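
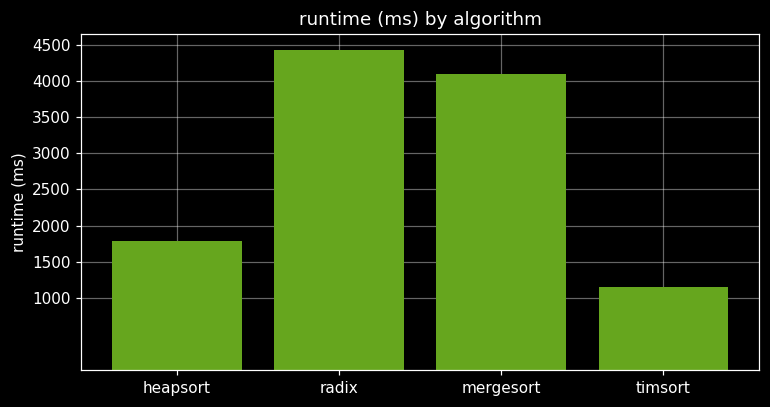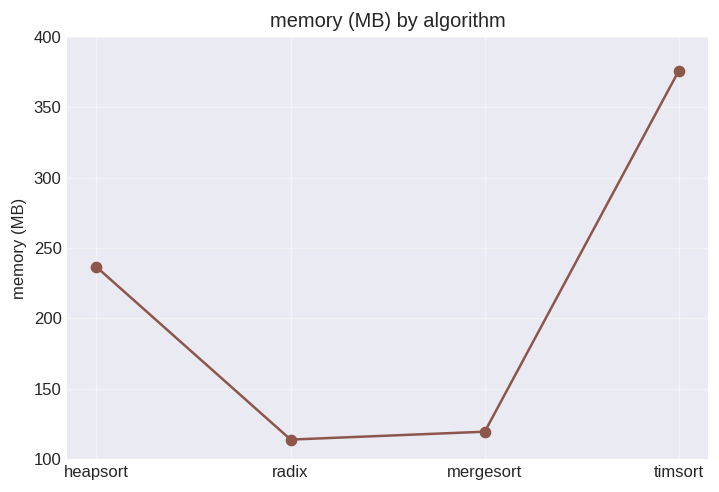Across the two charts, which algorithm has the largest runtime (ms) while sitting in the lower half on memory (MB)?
radix

Chart 2 median memory (MB) ≈ 200; below-median algorithms: radix, mergesort. Among those, radix has the highest runtime (ms) (≈ 4500).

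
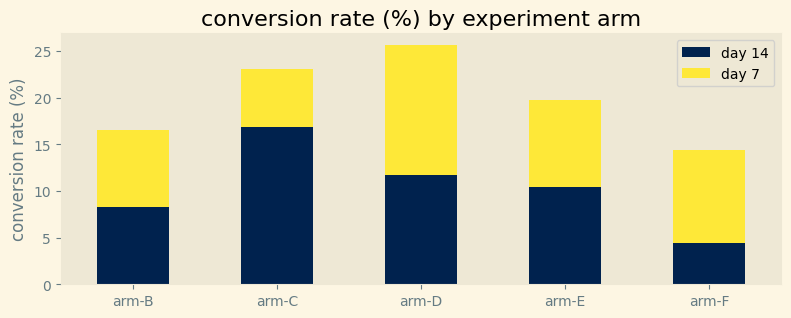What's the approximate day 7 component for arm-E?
≈ 10

day 7 top ≈ 20, bottom ≈ 10; segment ≈ 10.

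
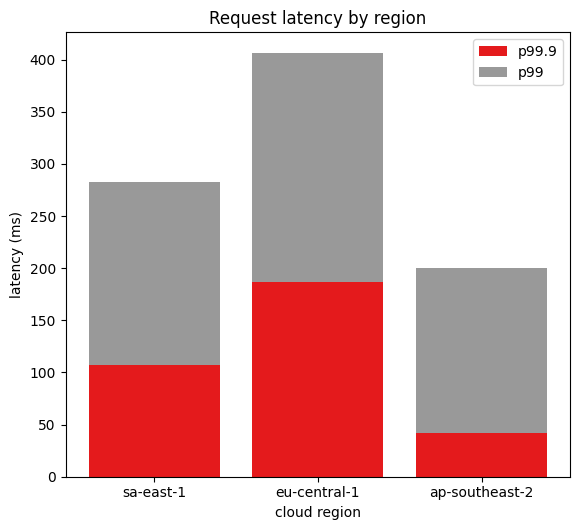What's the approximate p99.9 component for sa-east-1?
p99.9 top ≈ 100, bottom ≈ 0; segment ≈ 100.

≈ 100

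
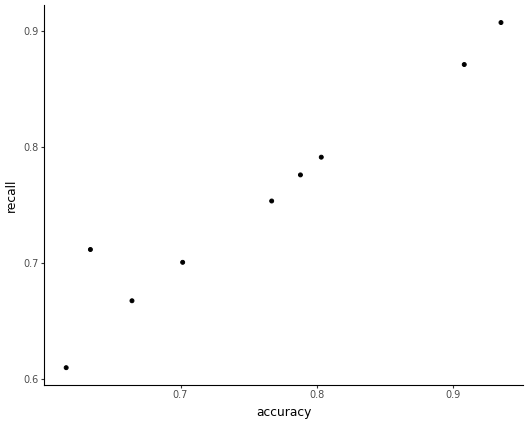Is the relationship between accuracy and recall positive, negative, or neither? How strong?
positive, strong

Points are positively correlated; strong (|r| ≈ 1.0).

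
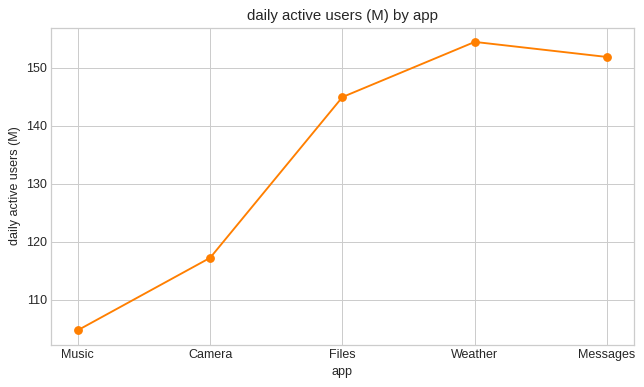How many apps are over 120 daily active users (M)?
Above 120: Files, Weather, Messages.

3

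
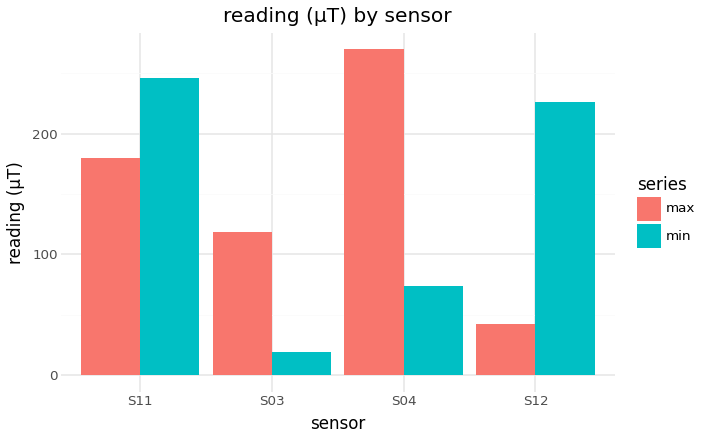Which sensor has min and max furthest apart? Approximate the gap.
S04, ≈ 200 µT

S04: min ≈ 75, max ≈ 275 → gap ≈ 200. Next-largest (S12) is only ≈ 175.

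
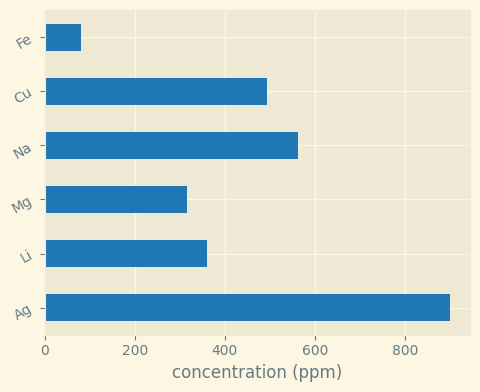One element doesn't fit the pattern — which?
Ag ≈ 900; the rest sit between ≈ 100 and ≈ 600.

Ag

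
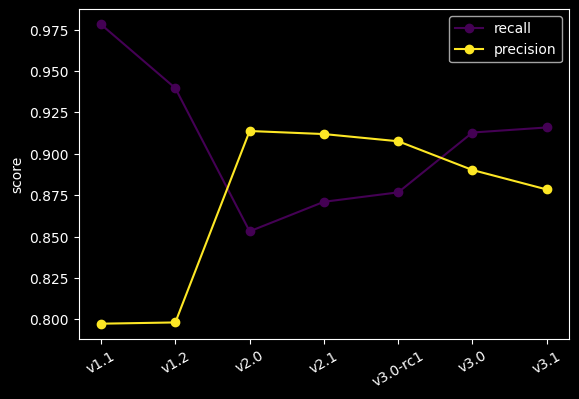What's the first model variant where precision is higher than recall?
v1.2: precision ≈ 0.80 vs recall ≈ 0.94 (not yet); v2.0: precision ≈ 0.92 vs recall ≈ 0.86 (first crossover).

v2.0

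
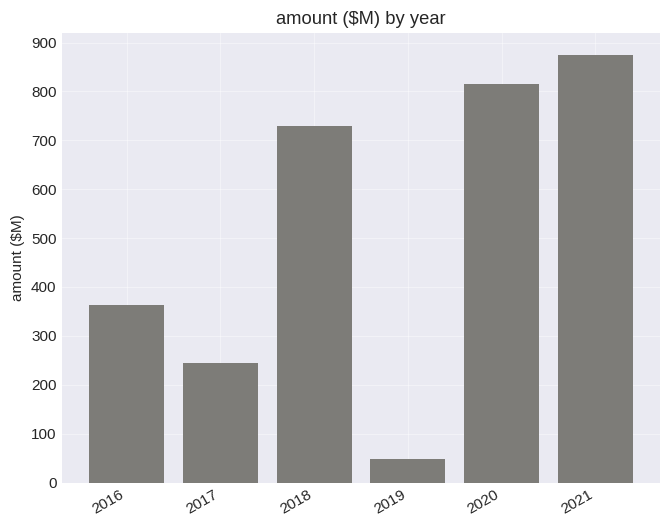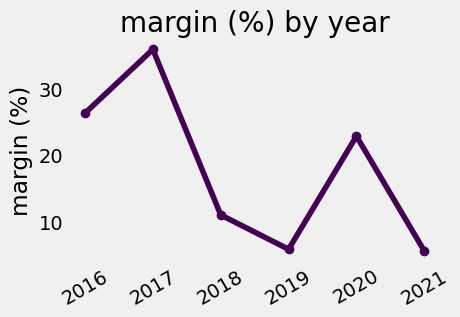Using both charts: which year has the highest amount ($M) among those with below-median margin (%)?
2021

Chart 2 median margin (%) ≈ 15; below-median years: 2018, 2019, 2021. Among those, 2021 has the highest amount ($M) (≈ 900).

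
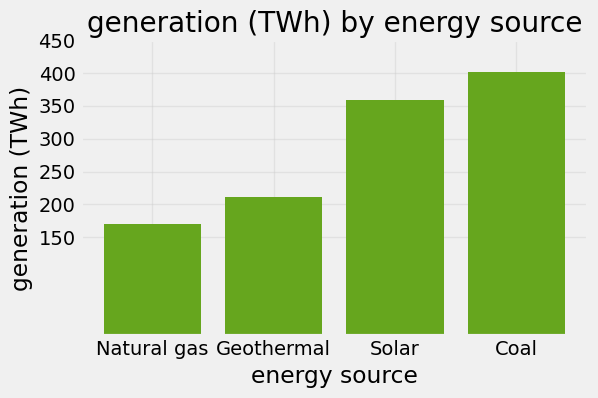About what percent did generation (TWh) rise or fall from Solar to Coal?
Solar ≈ 350, Coal ≈ 400; (400 − 350) / 350 ≈ +14.3%.

≈ +14.3%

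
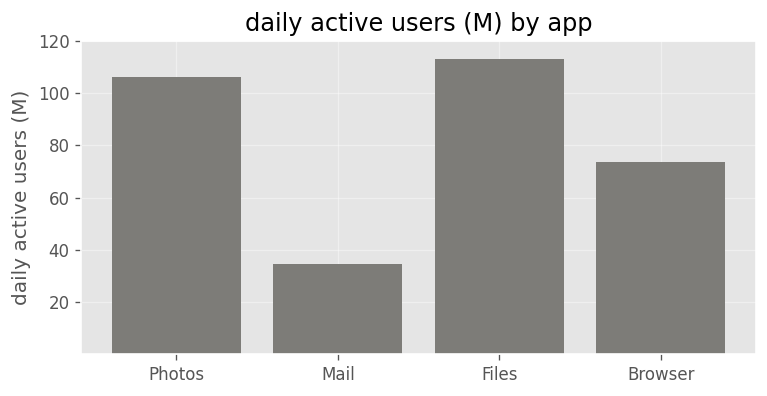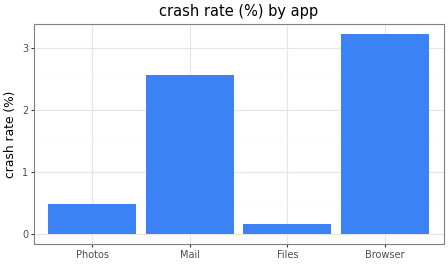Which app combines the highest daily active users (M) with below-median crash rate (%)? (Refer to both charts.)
Chart 2 median crash rate (%) ≈ 1.5; below-median apps: Photos, Files. Among those, Files has the highest daily active users (M) (≈ 120).

Files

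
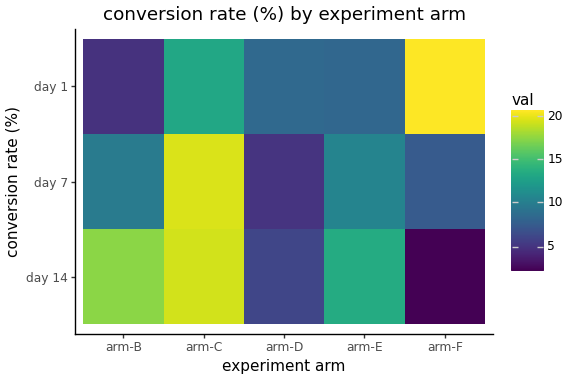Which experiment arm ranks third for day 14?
Top 4 for day 14: arm-C ≈ 20, arm-B ≈ 18, arm-E ≈ 14, arm-D ≈ 6.

arm-E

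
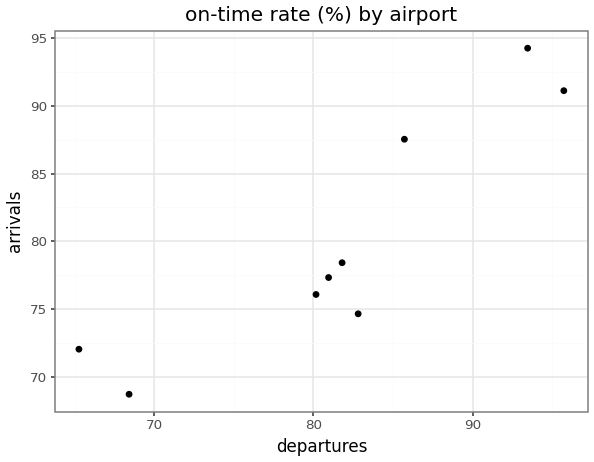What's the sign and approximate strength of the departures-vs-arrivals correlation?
positive, strong

Points are positively correlated; strong (|r| ≈ 0.9).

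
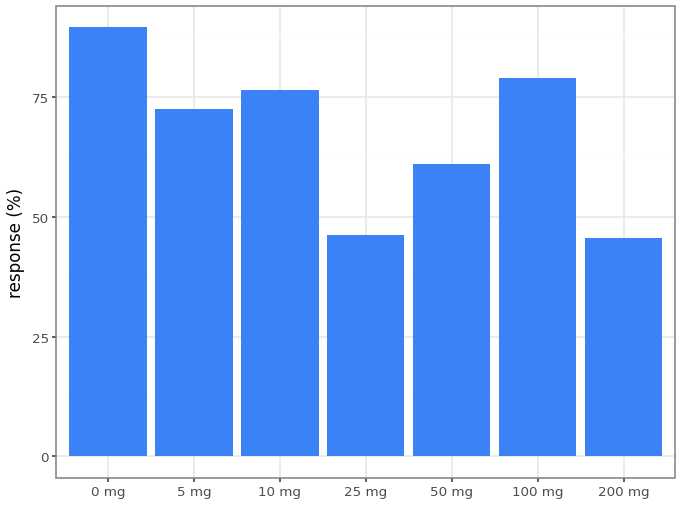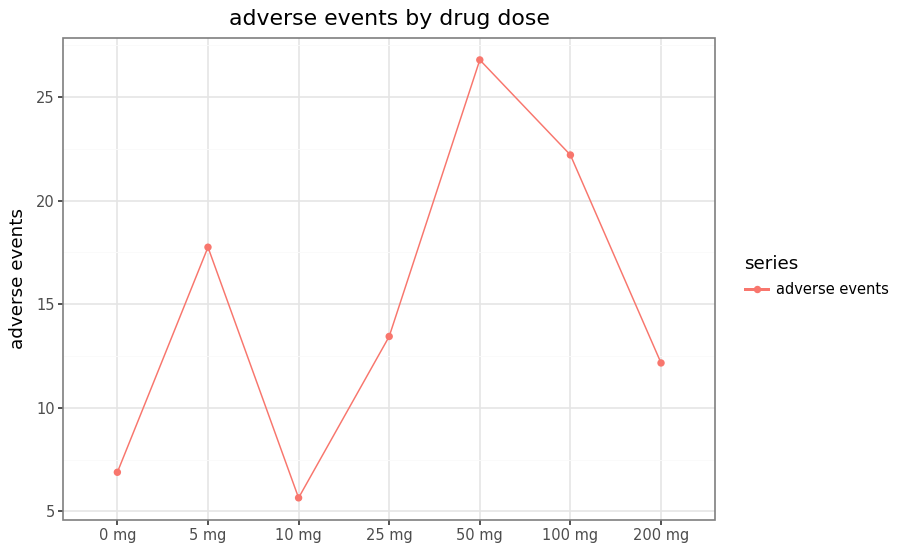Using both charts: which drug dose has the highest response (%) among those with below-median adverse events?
Chart 2 median adverse events ≈ 15; below-median drug doses: 0 mg, 10 mg, 200 mg. Among those, 0 mg has the highest response (%) (≈ 90).

0 mg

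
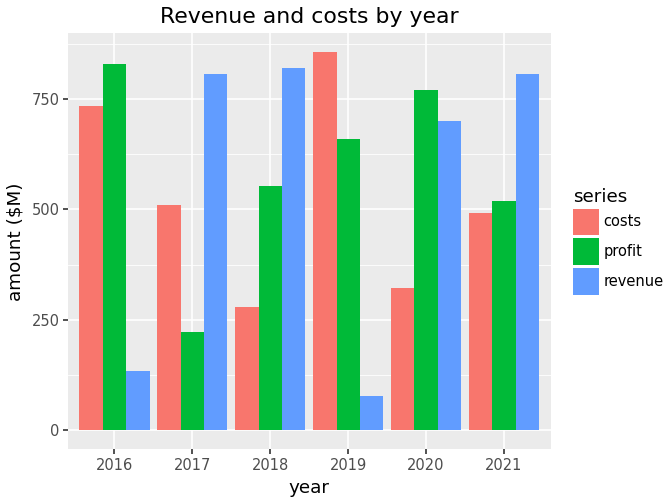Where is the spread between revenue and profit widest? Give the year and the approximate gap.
2016: revenue ≈ 100, profit ≈ 800 → gap ≈ 700. Next-largest (2017) is only ≈ 600.

2016, ≈ 700 $M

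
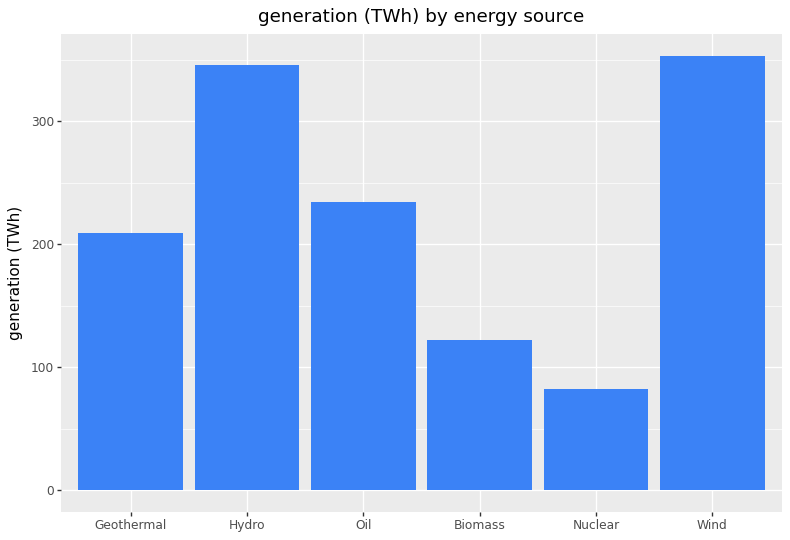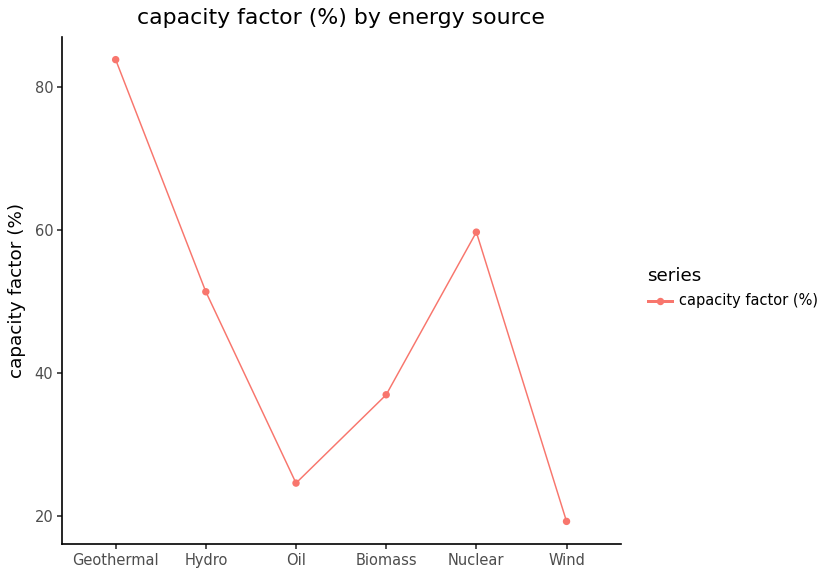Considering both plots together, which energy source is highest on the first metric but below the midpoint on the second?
Chart 2 median capacity factor (%) ≈ 40; below-median energy sources: Oil, Biomass, Wind. Among those, Wind has the highest generation (TWh) (≈ 350).

Wind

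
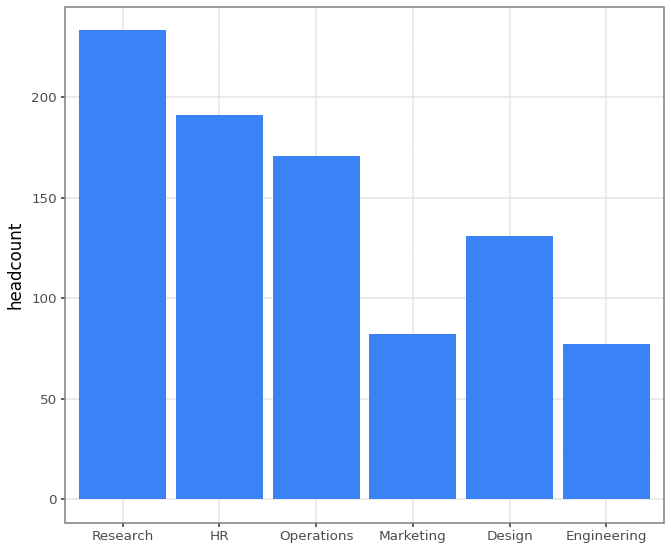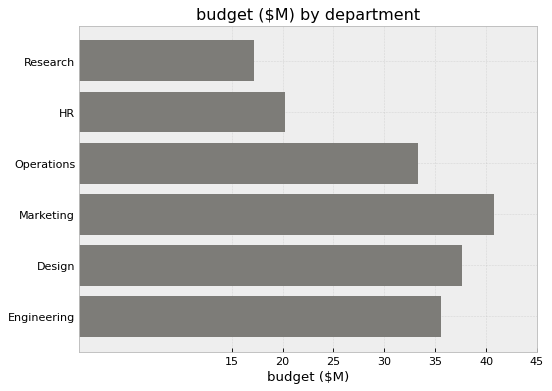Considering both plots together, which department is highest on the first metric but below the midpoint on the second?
Research

Chart 2 median budget ($M) ≈ 35; below-median departments: Research, HR, Operations. Among those, Research has the highest headcount (≈ 225).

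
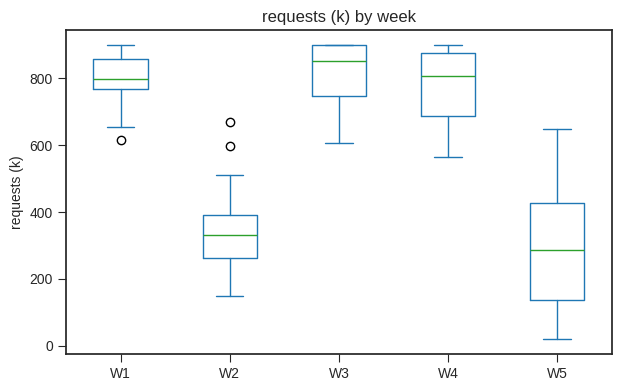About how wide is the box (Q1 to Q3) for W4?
≈ 200

Q3 ≈ 900, Q1 ≈ 700; IQR ≈ 200.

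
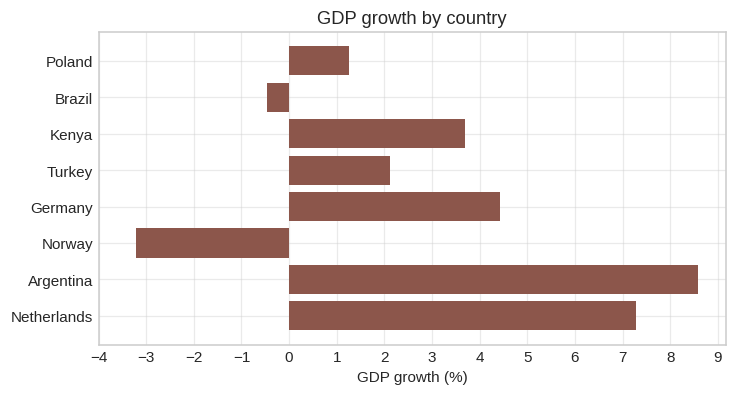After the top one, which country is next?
Netherlands

Top 3: Argentina ≈ 9, Netherlands ≈ 7, Germany ≈ 4.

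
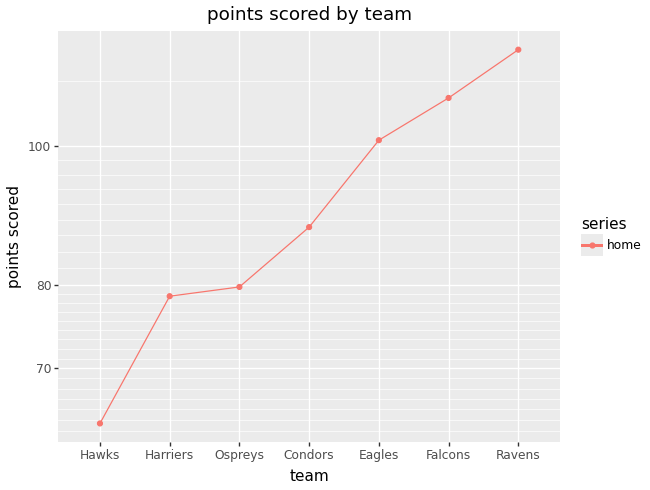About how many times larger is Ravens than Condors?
≈ 1.28×

Ravens ≈ 115, Condors ≈ 90; 115/90 ≈ 1.28.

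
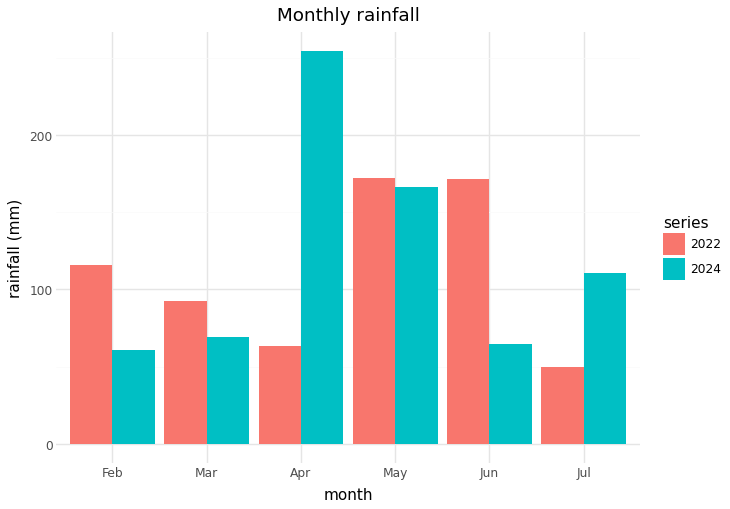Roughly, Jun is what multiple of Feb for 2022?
≈ 1.4×

Jun ≈ 175, Feb ≈ 125; 175/125 ≈ 1.4.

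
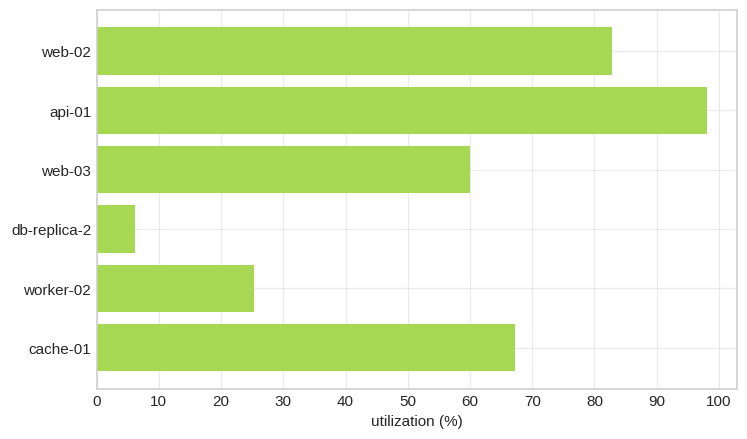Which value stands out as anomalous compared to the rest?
db-replica-2 ≈ 10; the rest sit between ≈ 30 and ≈ 100.

db-replica-2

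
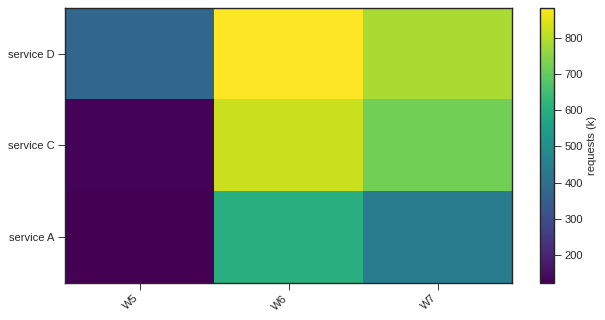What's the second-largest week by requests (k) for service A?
W7

Top 3 for service A: W6 ≈ 600, W7 ≈ 400, W5 ≈ 100.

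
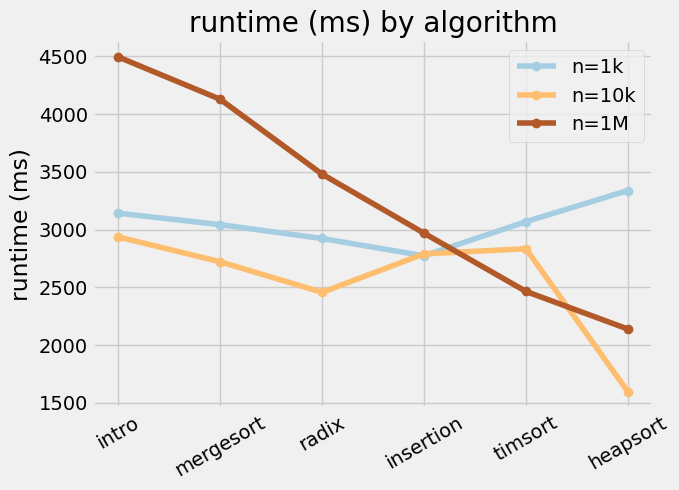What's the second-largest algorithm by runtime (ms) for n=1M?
Top 3 for n=1M: intro ≈ 4500, mergesort ≈ 4000, radix ≈ 3500.

mergesort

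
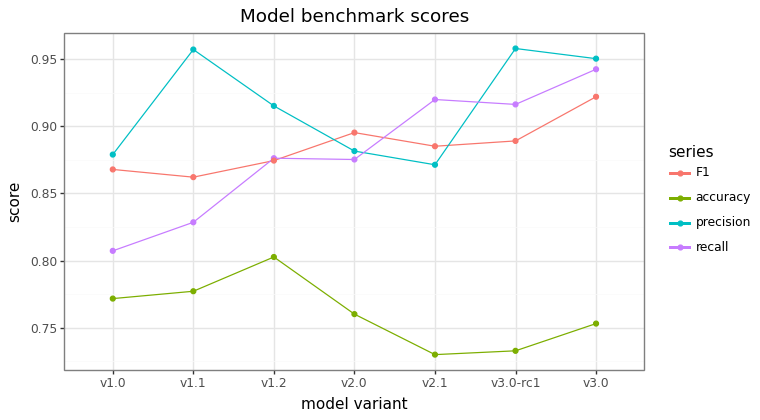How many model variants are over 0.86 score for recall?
Above 0.86: v1.2, v2.0, v2.1, v3.0-rc1, v3.0.

5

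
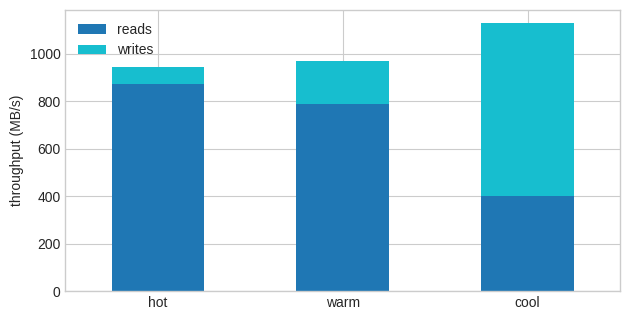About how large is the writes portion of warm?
writes top ≈ 1000, bottom ≈ 800; segment ≈ 200.

≈ 200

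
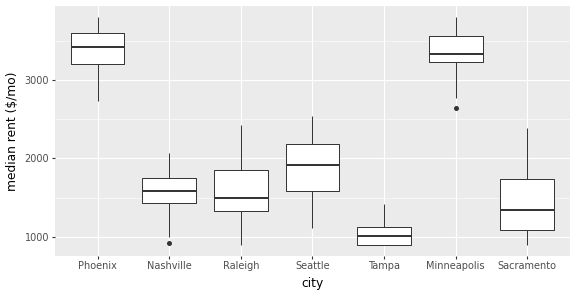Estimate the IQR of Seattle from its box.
≈ 500

Q3 ≈ 2000, Q1 ≈ 1500; IQR ≈ 500.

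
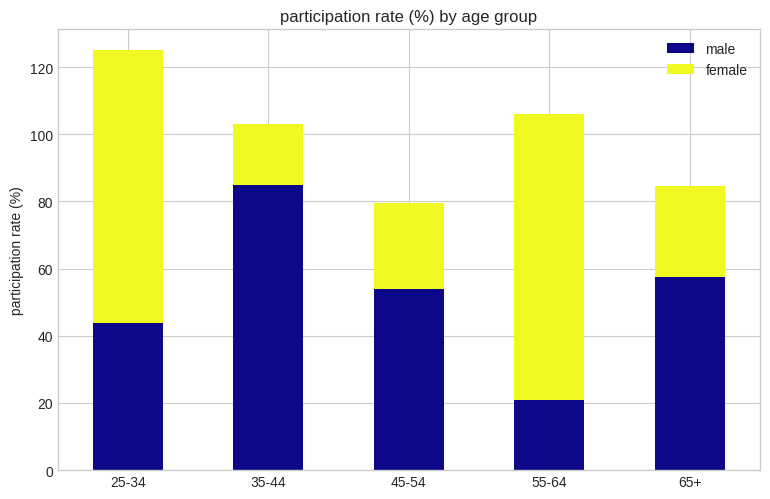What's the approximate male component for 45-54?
male top ≈ 60, bottom ≈ 0; segment ≈ 60.

≈ 60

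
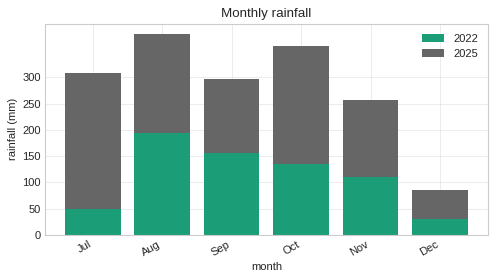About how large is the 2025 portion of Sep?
≈ 150

2025 top ≈ 300, bottom ≈ 150; segment ≈ 150.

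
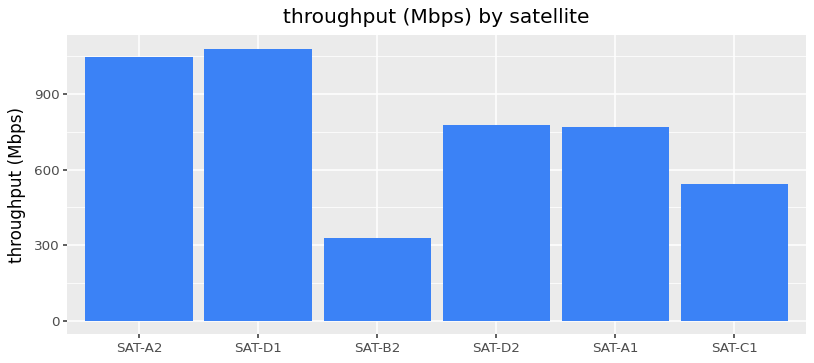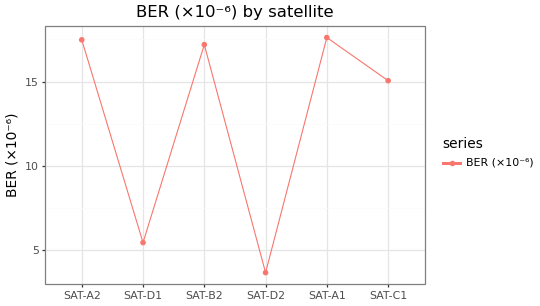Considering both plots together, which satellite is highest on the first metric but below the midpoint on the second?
Chart 2 median BER (×10⁻⁶) ≈ 16; below-median satellites: SAT-D1, SAT-D2, SAT-C1. Among those, SAT-D1 has the highest throughput (Mbps) (≈ 1100).

SAT-D1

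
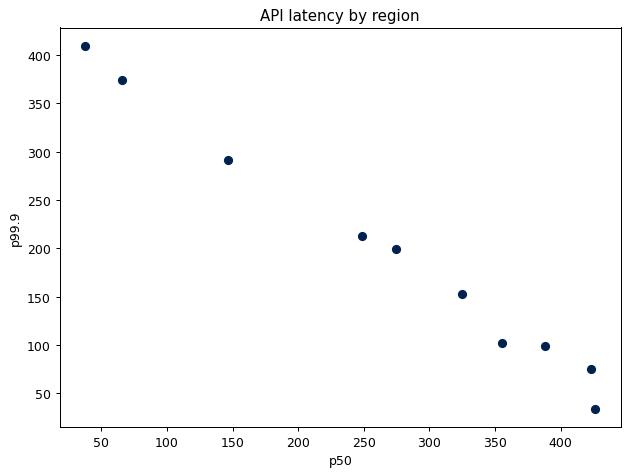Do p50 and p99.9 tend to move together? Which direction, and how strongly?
negative, strong

Points are negatively correlated; strong (|r| ≈ 1.0).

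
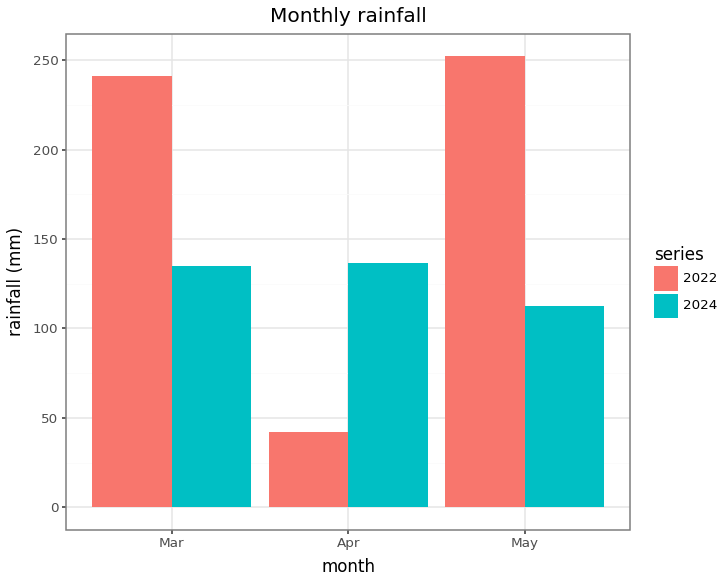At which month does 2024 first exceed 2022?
Mar: 2024 ≈ 125 vs 2022 ≈ 250 (not yet); Apr: 2024 ≈ 125 vs 2022 ≈ 50 (first crossover).

Apr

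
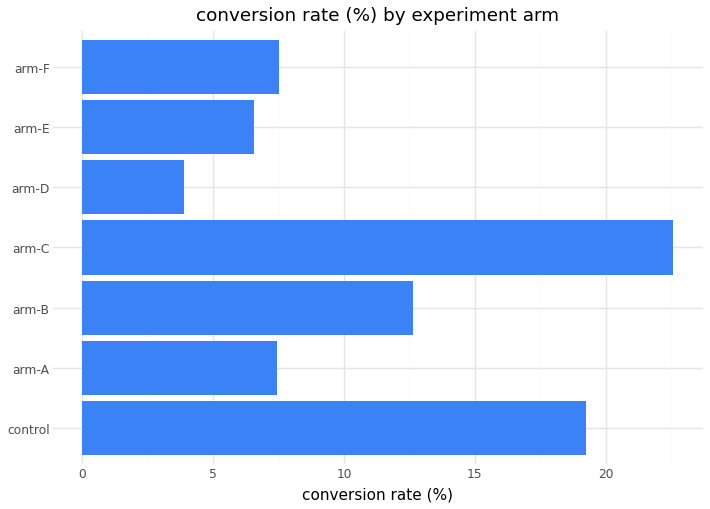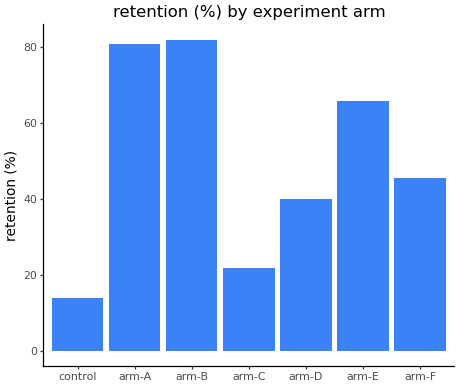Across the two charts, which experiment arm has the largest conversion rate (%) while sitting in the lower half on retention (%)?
arm-C

Chart 2 median retention (%) ≈ 50; below-median experiment arms: control, arm-C, arm-D. Among those, arm-C has the highest conversion rate (%) (≈ 25).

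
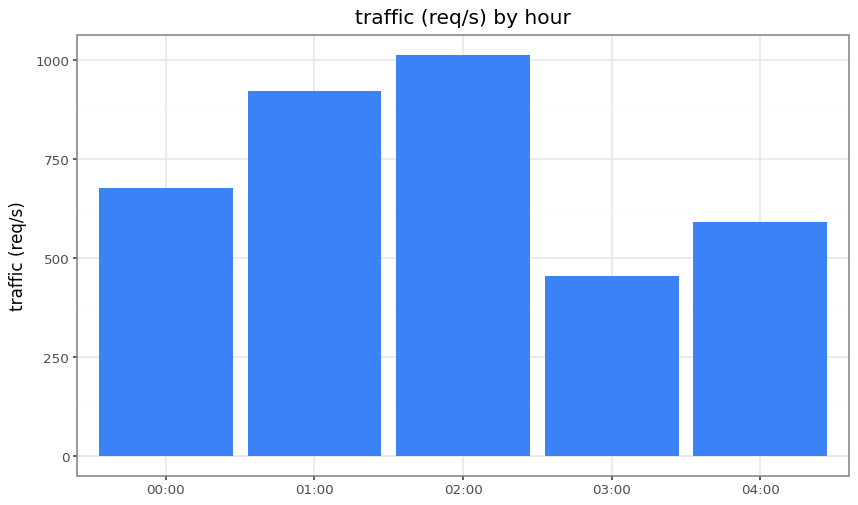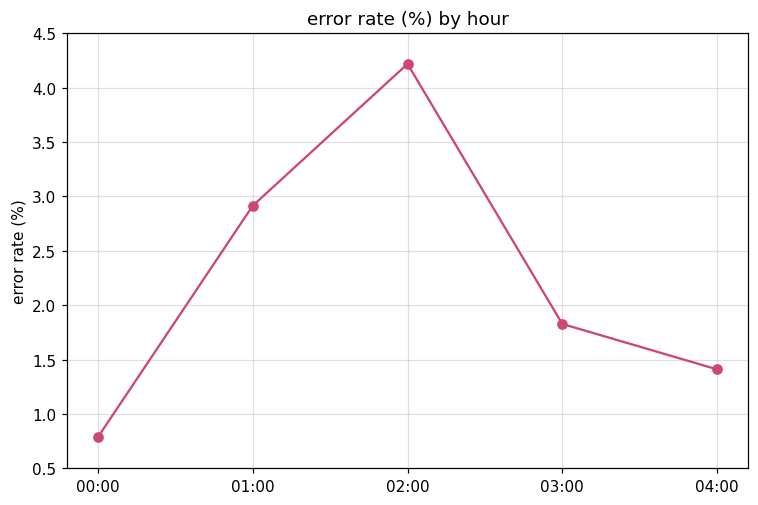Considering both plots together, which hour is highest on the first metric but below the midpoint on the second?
00:00

Chart 2 median error rate (%) ≈ 2; below-median hours: 00:00, 04:00. Among those, 00:00 has the highest traffic (req/s) (≈ 700).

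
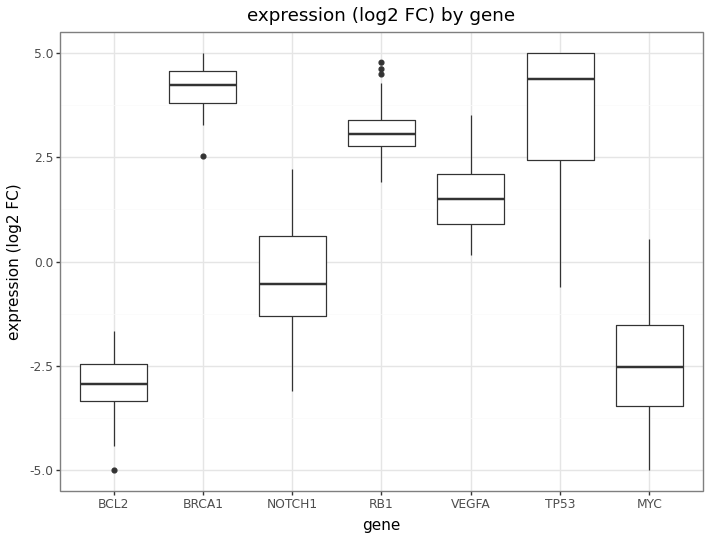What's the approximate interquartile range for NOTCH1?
≈ 2

Q3 ≈ 1, Q1 ≈ -1; IQR ≈ 2.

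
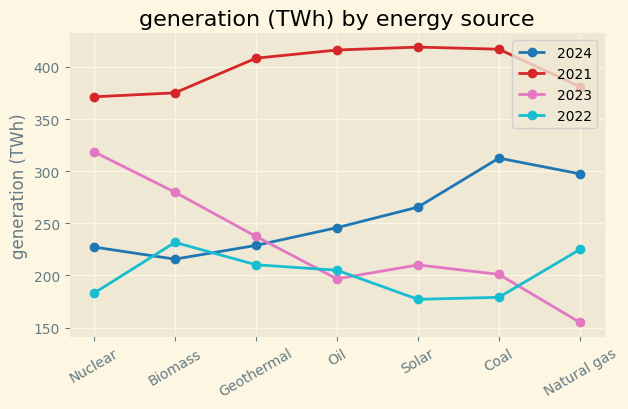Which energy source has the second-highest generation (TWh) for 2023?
Biomass

Top 3 for 2023: Nuclear ≈ 325, Biomass ≈ 275, Geothermal ≈ 225.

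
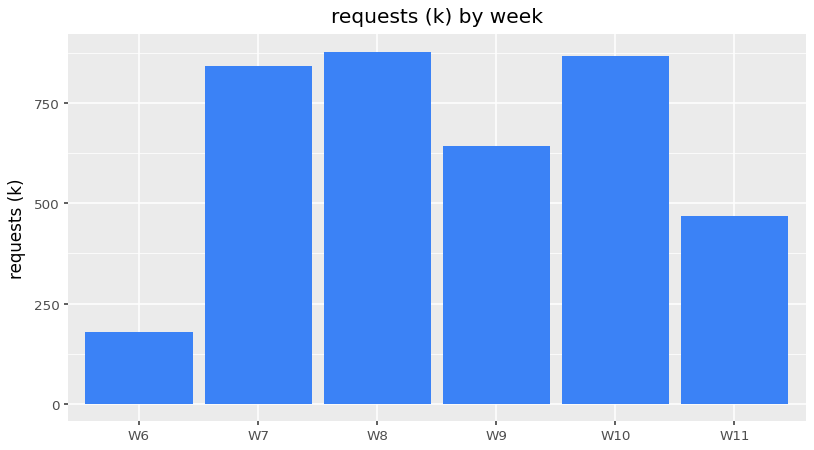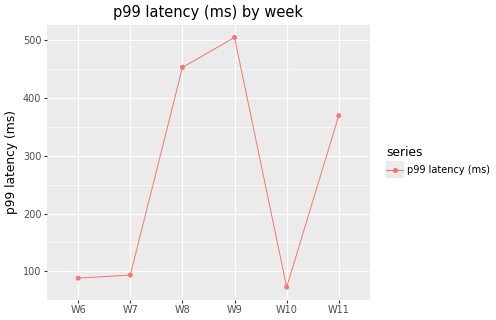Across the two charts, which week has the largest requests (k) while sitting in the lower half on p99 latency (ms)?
W10

Chart 2 median p99 latency (ms) ≈ 250; below-median weeks: W6, W7, W10. Among those, W10 has the highest requests (k) (≈ 900).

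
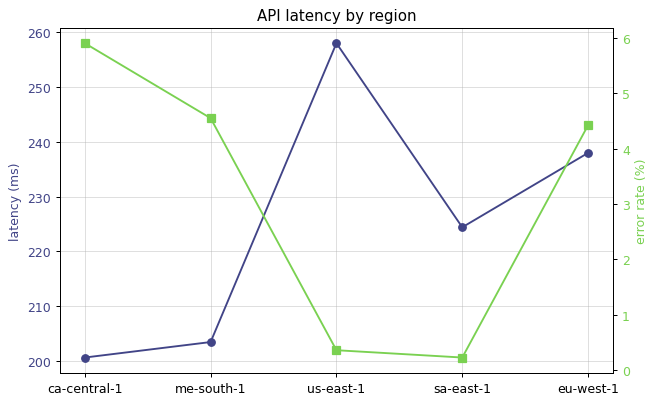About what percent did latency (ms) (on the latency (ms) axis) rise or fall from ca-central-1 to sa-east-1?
ca-central-1 ≈ 200, sa-east-1 ≈ 225; (225 − 200) / 200 ≈ +12.5%.

≈ +12.5%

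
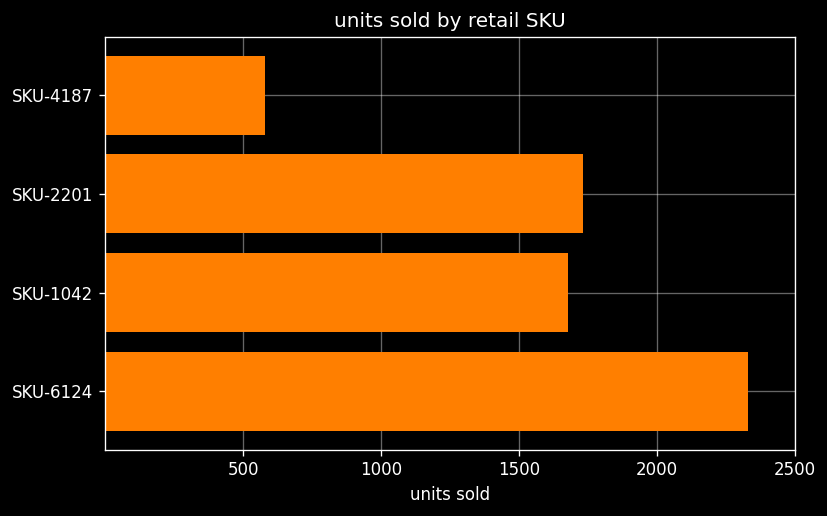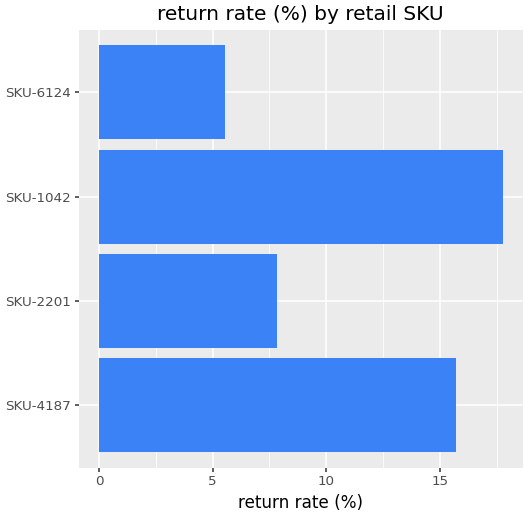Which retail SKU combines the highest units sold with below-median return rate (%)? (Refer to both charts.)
SKU-6124

Chart 2 median return rate (%) ≈ 12; below-median retail SKUs: SKU-2201, SKU-6124. Among those, SKU-6124 has the highest units sold (≈ 2500).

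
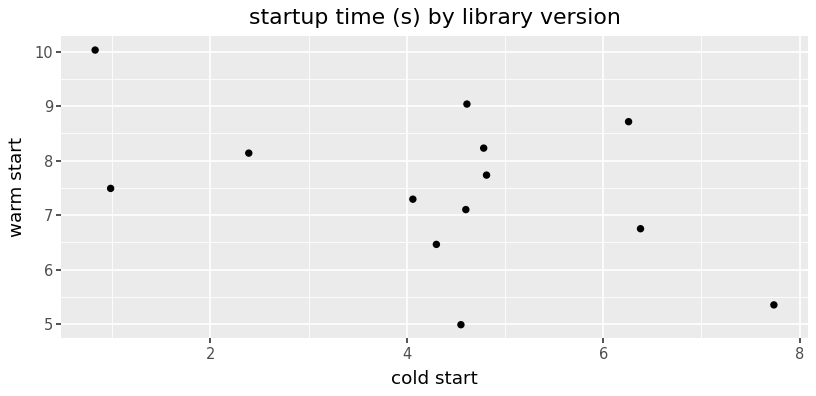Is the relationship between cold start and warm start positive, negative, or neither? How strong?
Points are negatively correlated; moderate (|r| ≈ 0.5).

negative, moderate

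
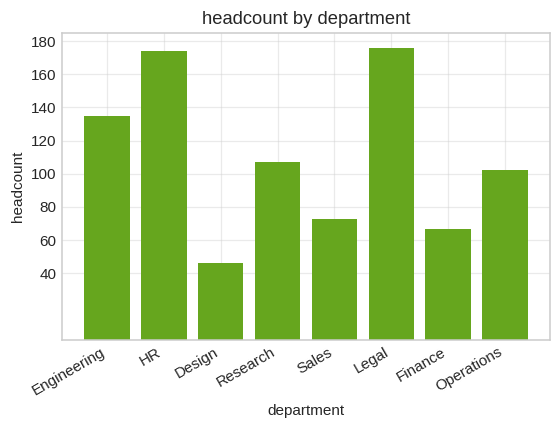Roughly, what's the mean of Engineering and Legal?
(140 + 180) / 2 ≈ 160.

≈ 160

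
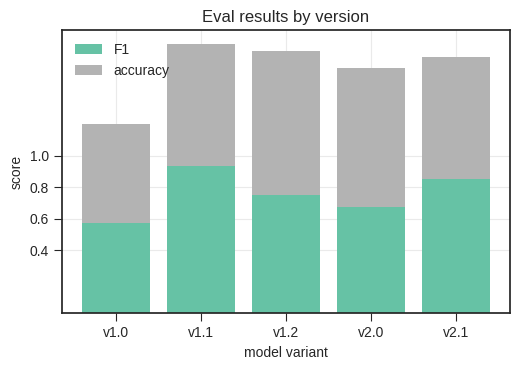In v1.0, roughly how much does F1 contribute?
F1 top ≈ 0.6, bottom ≈ 0.0; segment ≈ 0.6.

≈ 0.6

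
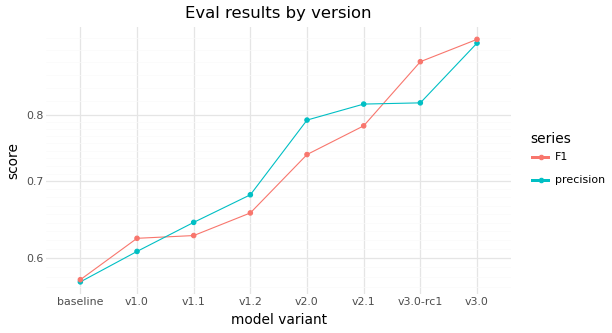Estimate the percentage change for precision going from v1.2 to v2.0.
≈ +14.3%

v1.2 ≈ 0.70, v2.0 ≈ 0.80; (0.80 − 0.70) / 0.70 ≈ +14.3%.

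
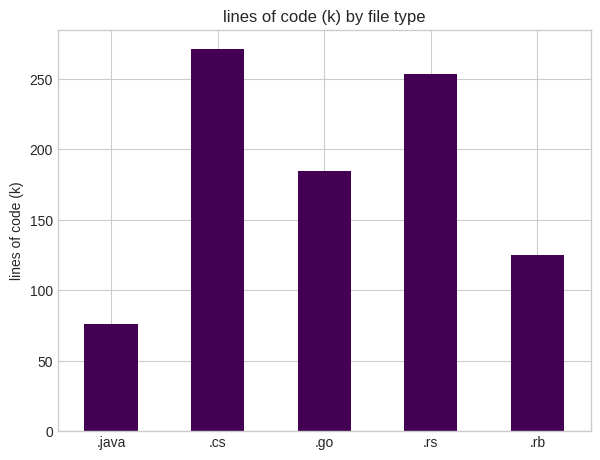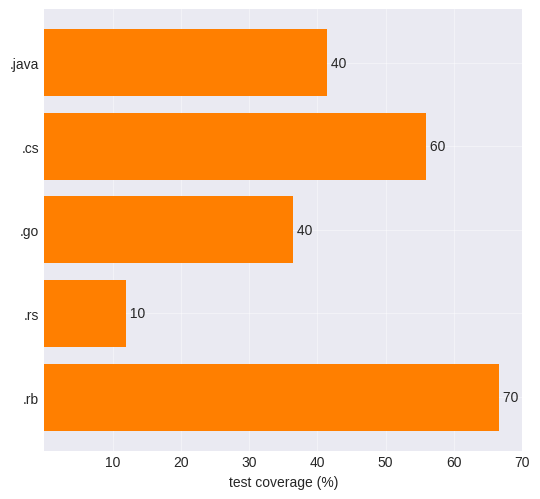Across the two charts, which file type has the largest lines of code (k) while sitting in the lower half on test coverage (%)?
Chart 2 median test coverage (%) ≈ 40; below-median file types: .go, .rs. Among those, .rs has the highest lines of code (k) (≈ 250).

.rs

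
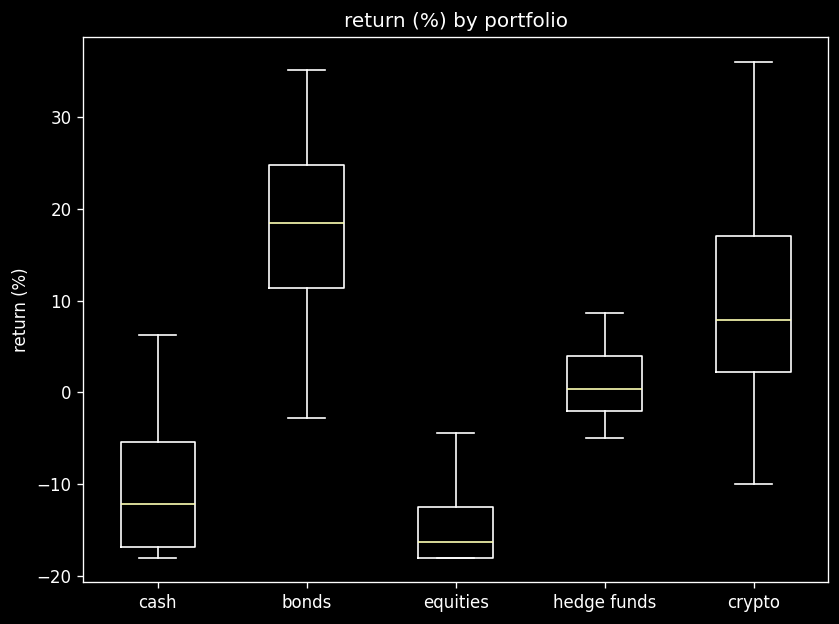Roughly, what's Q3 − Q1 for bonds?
Q3 ≈ 25, Q1 ≈ 10; IQR ≈ 15.

≈ 15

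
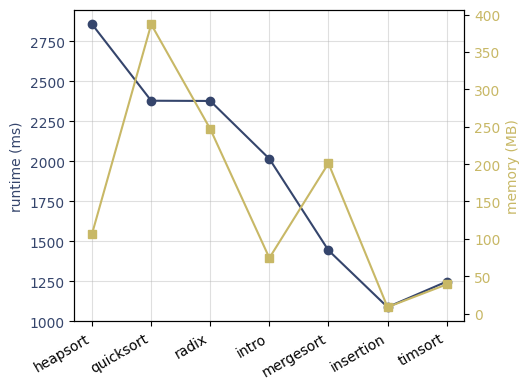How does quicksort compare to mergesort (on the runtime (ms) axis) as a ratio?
quicksort ≈ 2400, mergesort ≈ 1400; 2400/1400 ≈ 1.71.

≈ 1.71×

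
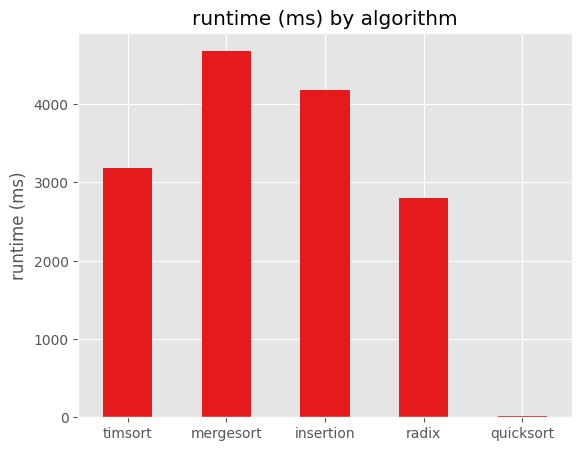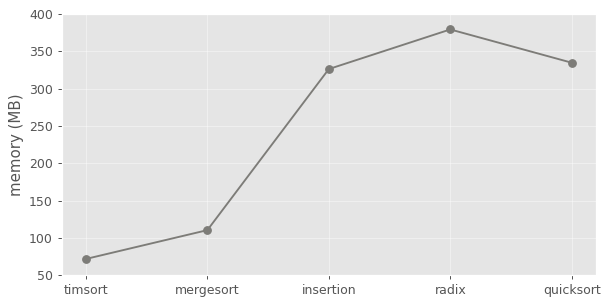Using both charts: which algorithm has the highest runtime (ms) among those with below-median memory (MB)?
mergesort

Chart 2 median memory (MB) ≈ 350; below-median algorithms: timsort, mergesort. Among those, mergesort has the highest runtime (ms) (≈ 4500).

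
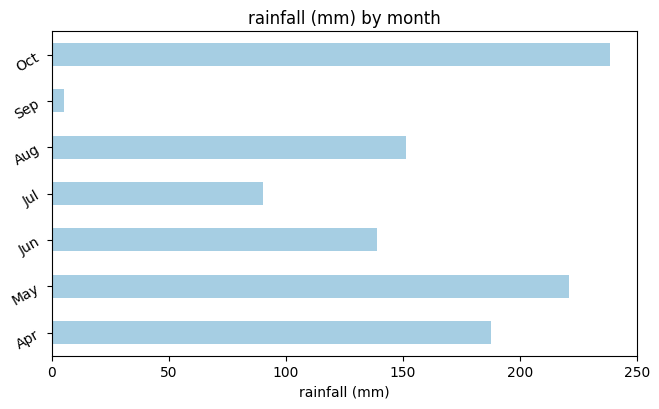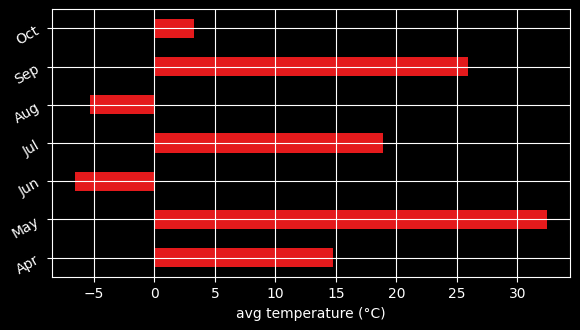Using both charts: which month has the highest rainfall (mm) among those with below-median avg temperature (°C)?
Chart 2 median avg temperature (°C) ≈ 15; below-median months: Jun, Aug, Oct. Among those, Oct has the highest rainfall (mm) (≈ 250).

Oct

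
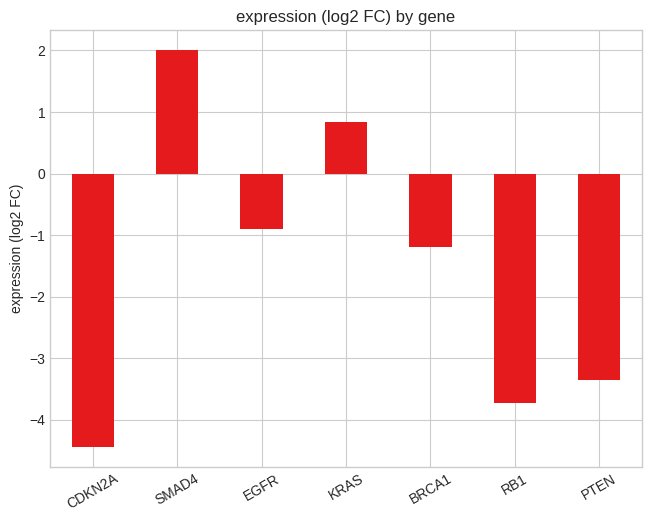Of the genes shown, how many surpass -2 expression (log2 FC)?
4

Above -2: SMAD4, EGFR, KRAS, BRCA1.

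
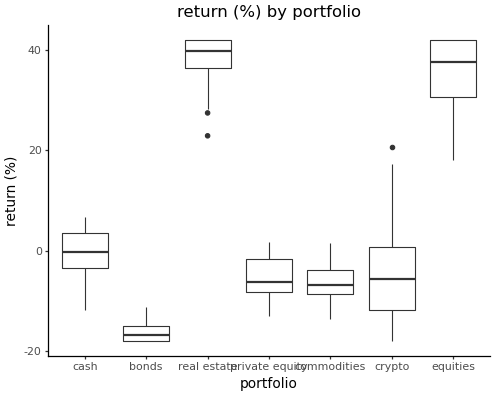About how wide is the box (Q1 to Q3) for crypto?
≈ 10

Q3 ≈ 0, Q1 ≈ -10; IQR ≈ 10.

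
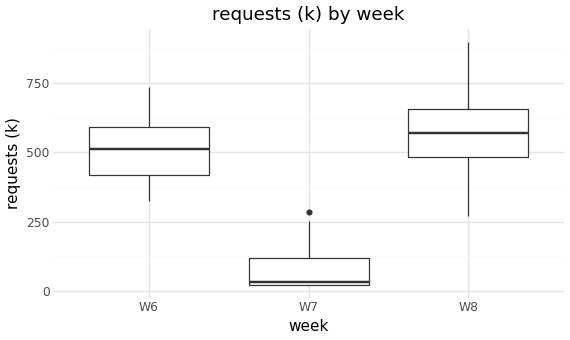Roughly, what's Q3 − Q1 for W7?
Q3 ≈ 100, Q1 ≈ 0; IQR ≈ 100.

≈ 100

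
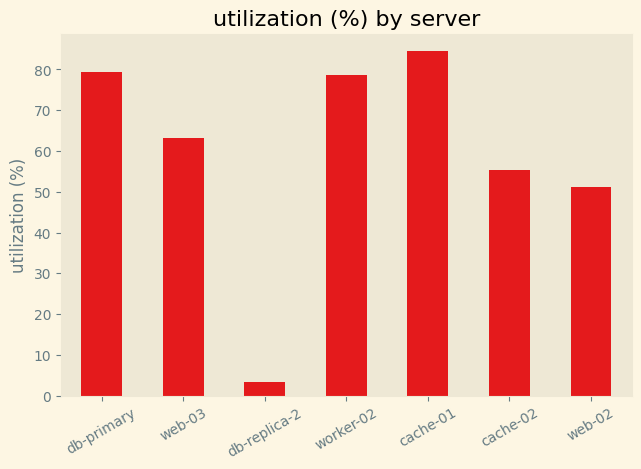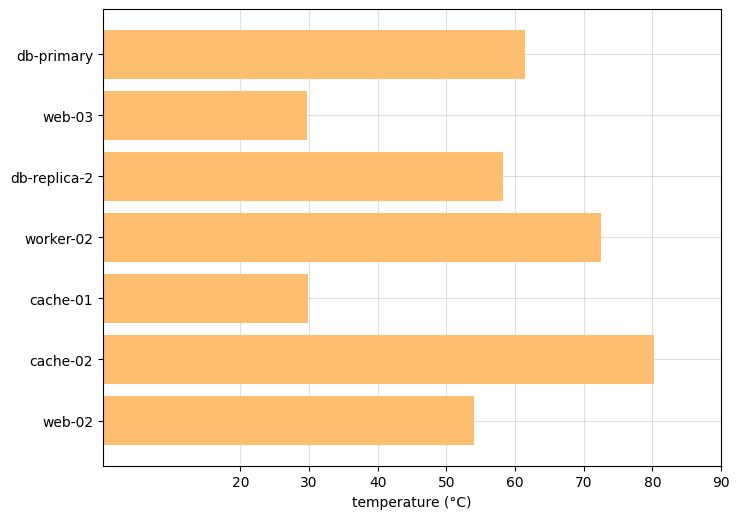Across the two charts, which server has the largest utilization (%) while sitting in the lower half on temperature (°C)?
Chart 2 median temperature (°C) ≈ 60; below-median servers: web-03, cache-01, web-02. Among those, cache-01 has the highest utilization (%) (≈ 80).

cache-01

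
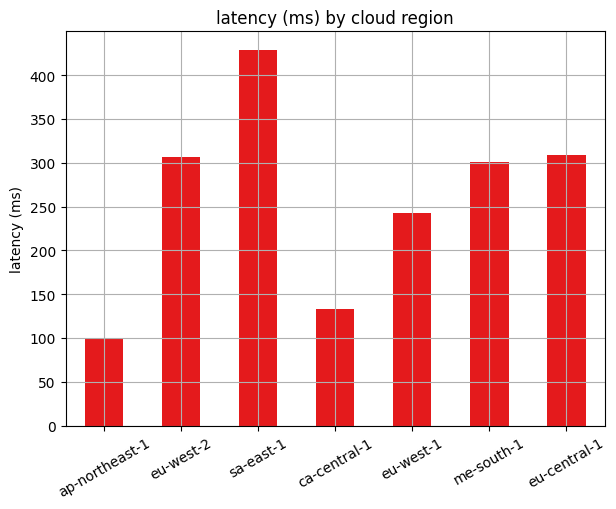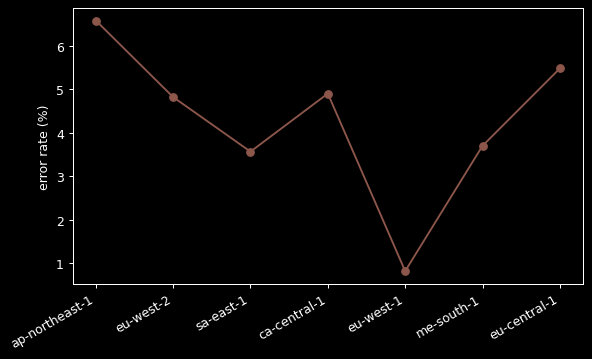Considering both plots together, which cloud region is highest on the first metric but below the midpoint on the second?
sa-east-1

Chart 2 median error rate (%) ≈ 5; below-median cloud regions: sa-east-1, eu-west-1, me-south-1. Among those, sa-east-1 has the highest latency (ms) (≈ 450).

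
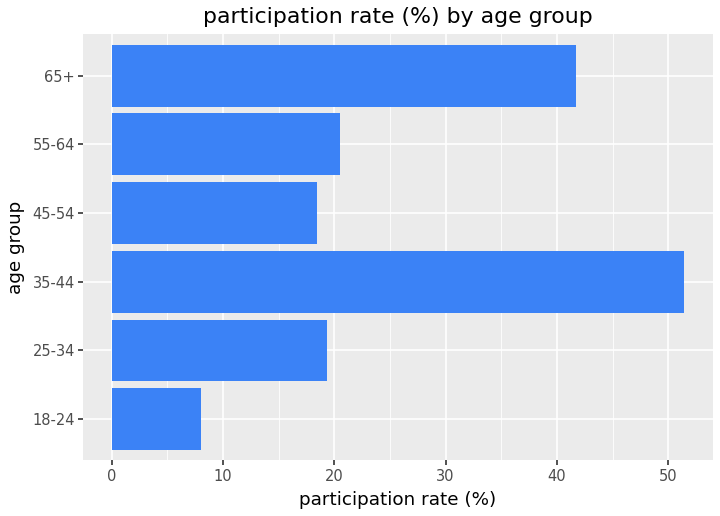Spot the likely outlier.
35-44

35-44 ≈ 50; the rest sit between ≈ 10 and ≈ 40.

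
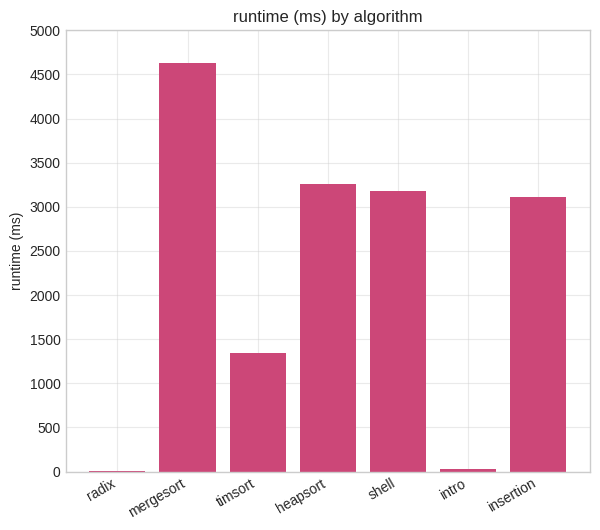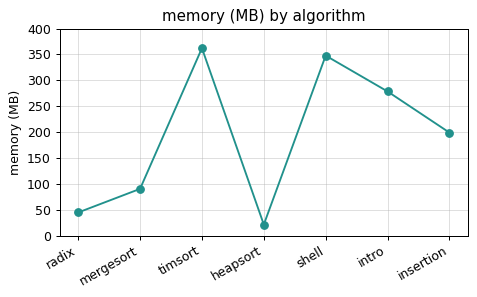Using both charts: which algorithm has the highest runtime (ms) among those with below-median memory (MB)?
mergesort

Chart 2 median memory (MB) ≈ 200; below-median algorithms: radix, mergesort, heapsort. Among those, mergesort has the highest runtime (ms) (≈ 4500).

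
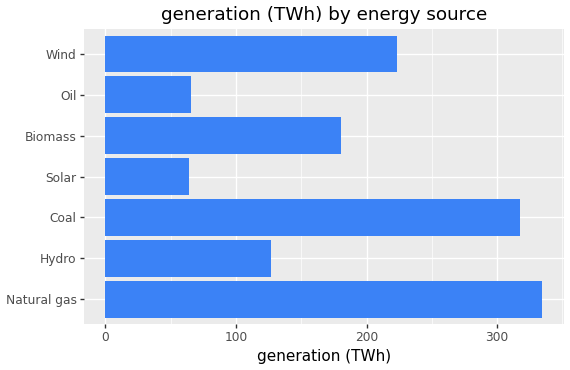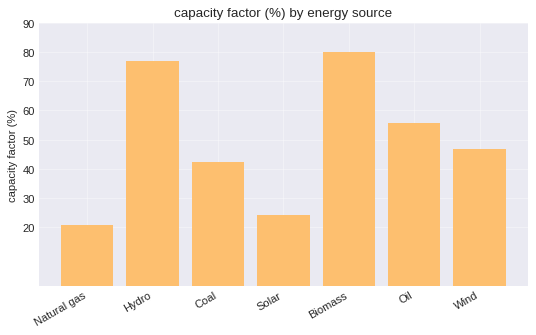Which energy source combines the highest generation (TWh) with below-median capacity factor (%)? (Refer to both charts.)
Natural gas

Chart 2 median capacity factor (%) ≈ 50; below-median energy sources: Natural gas, Coal, Solar. Among those, Natural gas has the highest generation (TWh) (≈ 350).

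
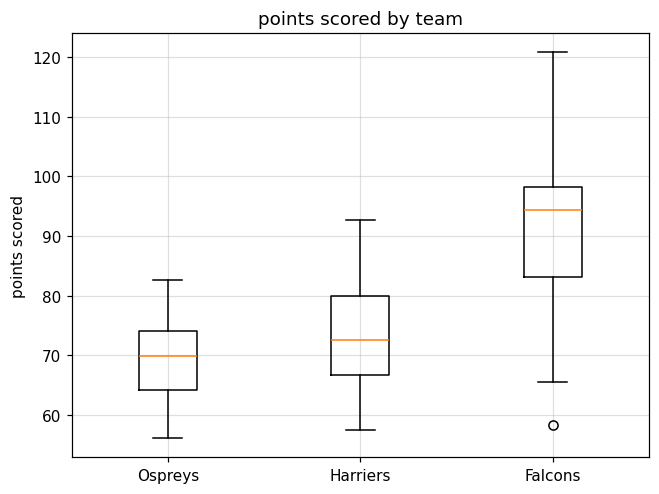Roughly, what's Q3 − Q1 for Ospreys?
≈ 10

Q3 ≈ 74, Q1 ≈ 64; IQR ≈ 10.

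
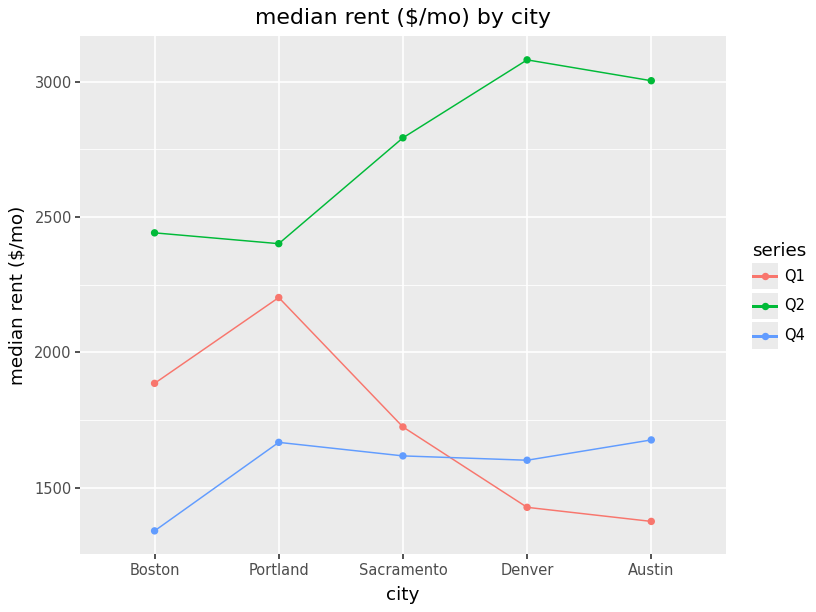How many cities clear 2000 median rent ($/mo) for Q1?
Above 2000: Portland.

1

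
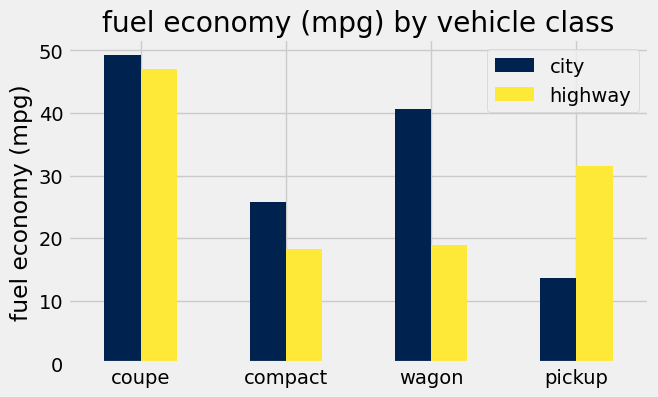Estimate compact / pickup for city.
compact ≈ 25, pickup ≈ 15; 25/15 ≈ 1.67.

≈ 1.67×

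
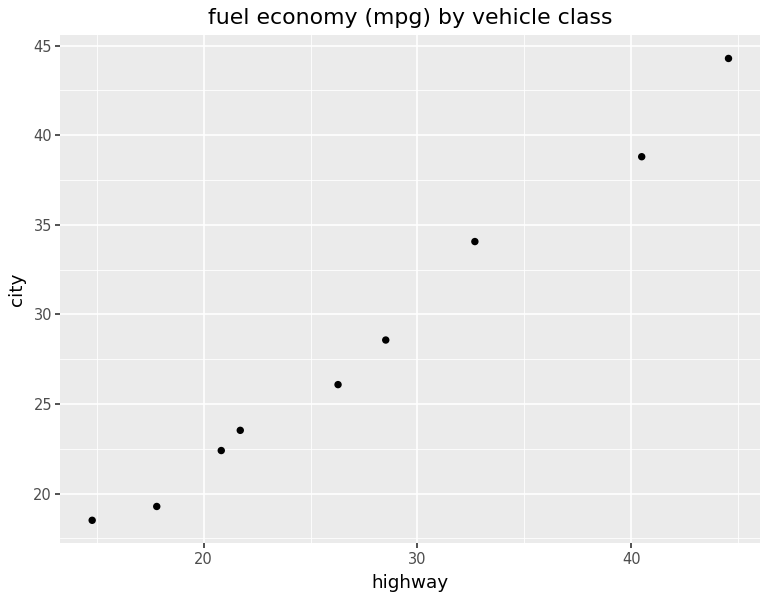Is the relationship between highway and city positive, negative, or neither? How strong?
Points are positively correlated; strong (|r| ≈ 1.0).

positive, strong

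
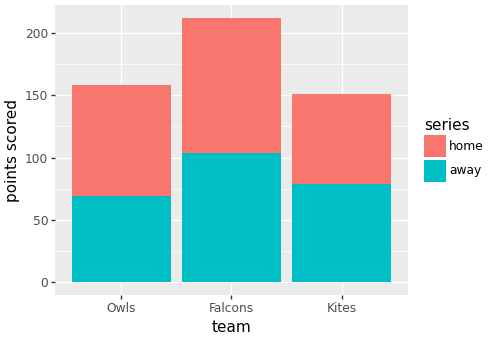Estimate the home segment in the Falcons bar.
≈ 120

home top ≈ 220, bottom ≈ 100; segment ≈ 120.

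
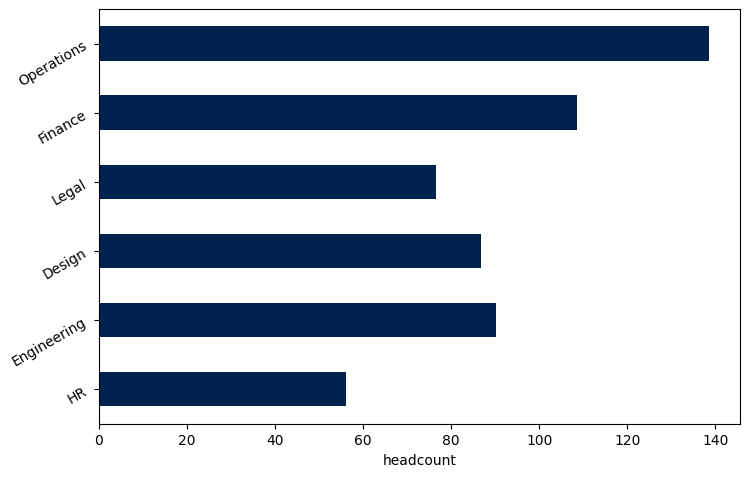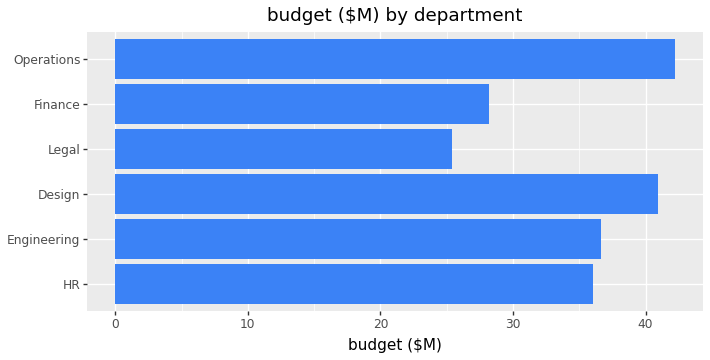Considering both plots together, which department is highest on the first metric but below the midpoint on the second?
Chart 2 median budget ($M) ≈ 35; below-median departments: HR, Legal, Finance. Among those, Finance has the highest headcount (≈ 100).

Finance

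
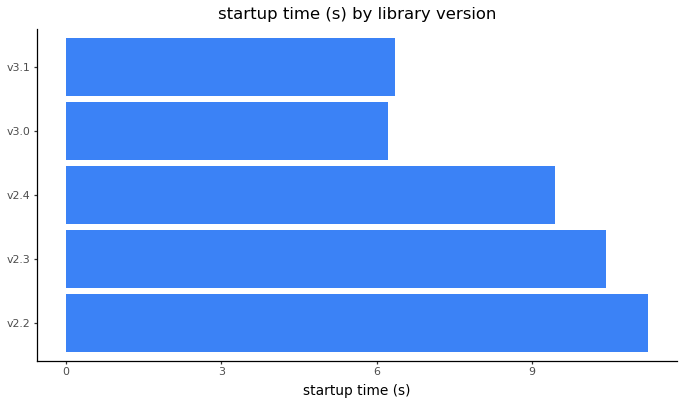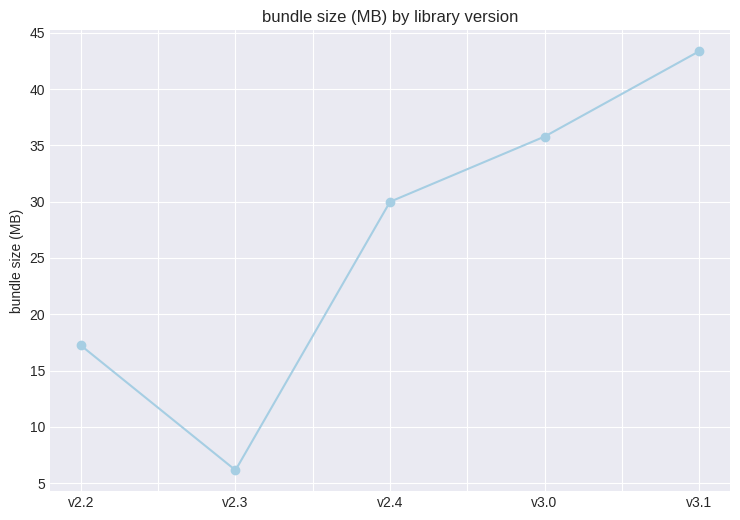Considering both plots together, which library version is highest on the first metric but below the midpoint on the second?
v2.2

Chart 2 median bundle size (MB) ≈ 30; below-median library versions: v2.2, v2.3. Among those, v2.2 has the highest startup time (s) (≈ 12).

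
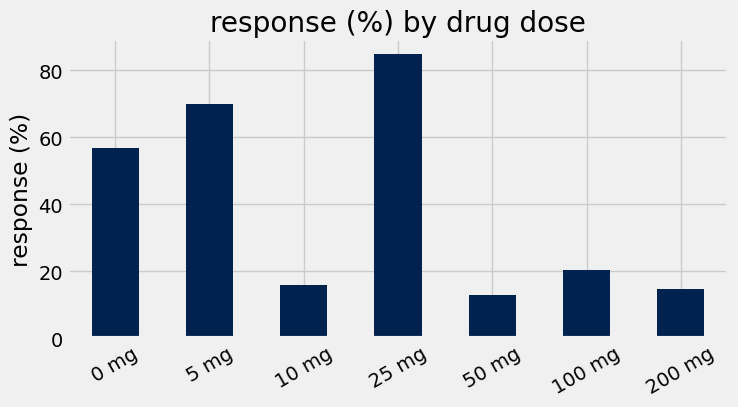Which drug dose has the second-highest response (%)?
Top 3: 25 mg ≈ 80, 5 mg ≈ 70, 0 mg ≈ 60.

5 mg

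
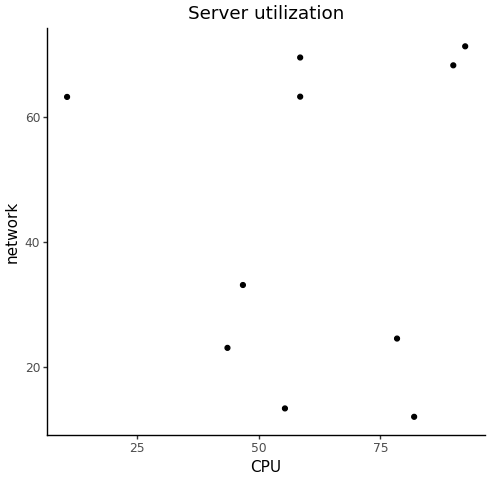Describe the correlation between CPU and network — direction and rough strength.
no clear correlation

Points are roughly uncorrelated; weak (|r| ≈ 0.0).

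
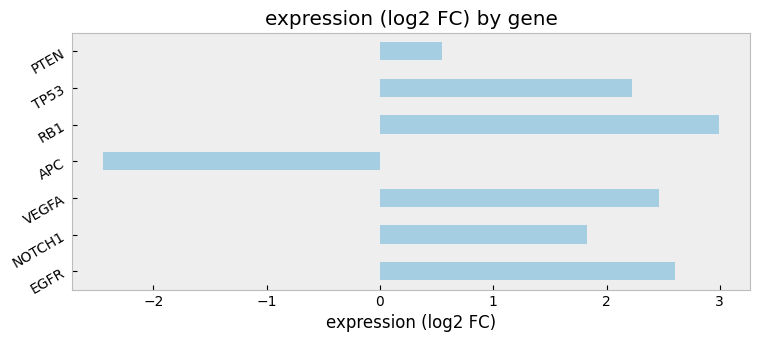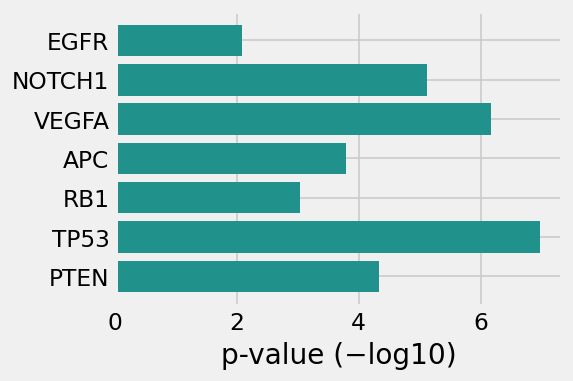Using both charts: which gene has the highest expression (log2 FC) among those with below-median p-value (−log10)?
Chart 2 median p-value (−log10) ≈ 4; below-median genes: EGFR, APC, RB1. Among those, RB1 has the highest expression (log2 FC) (≈ 3).

RB1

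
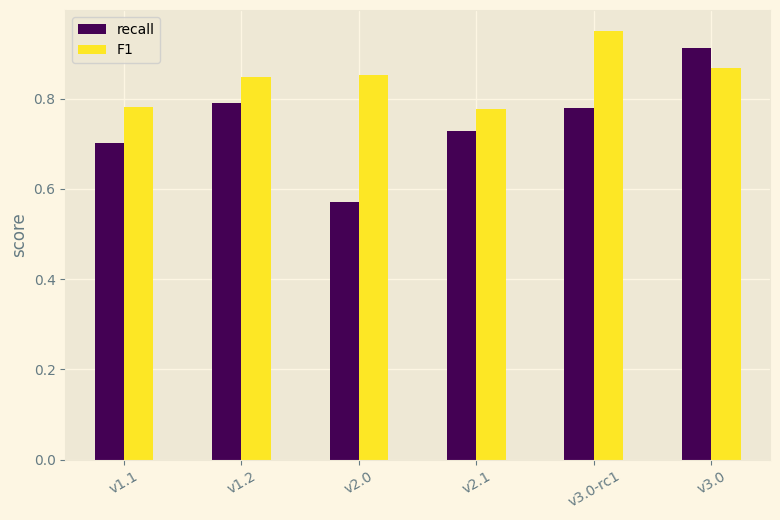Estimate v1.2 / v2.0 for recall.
≈ 1.33×

v1.2 ≈ 0.8, v2.0 ≈ 0.6; 0.8/0.6 ≈ 1.33.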